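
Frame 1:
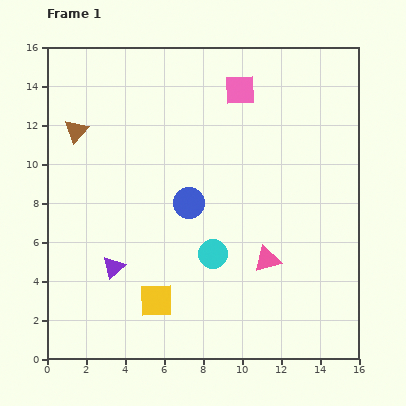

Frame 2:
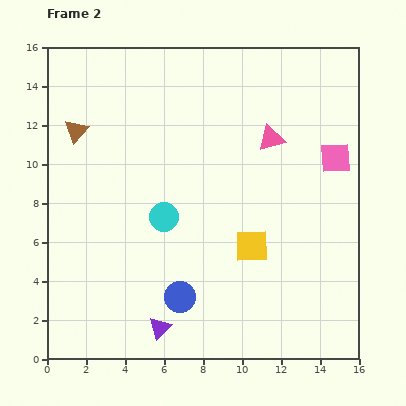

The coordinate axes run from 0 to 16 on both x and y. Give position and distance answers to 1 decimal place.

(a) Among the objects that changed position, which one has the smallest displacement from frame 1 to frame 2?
the cyan circle

(moved 3.1)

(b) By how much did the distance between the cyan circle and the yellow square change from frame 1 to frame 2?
+0.9

Distance in frame 1: 3.8. Distance in frame 2: 4.7.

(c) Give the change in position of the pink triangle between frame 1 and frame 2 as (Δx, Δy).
(0.2, 6.2)

The pink triangle was at (11.3, 5.1) in frame 1 and (11.5, 11.3) in frame 2.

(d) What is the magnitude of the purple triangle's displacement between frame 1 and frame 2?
3.9

The purple triangle moved from (3.4, 4.7) to (5.8, 1.6), a distance of √(2.4² + 3.1²) ≈ 3.9.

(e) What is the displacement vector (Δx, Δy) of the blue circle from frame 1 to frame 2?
(-0.5, -4.8)

The blue circle was at (7.3, 8.0) in frame 1 and (6.8, 3.2) in frame 2.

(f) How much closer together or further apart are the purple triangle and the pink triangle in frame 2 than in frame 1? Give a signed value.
+3.4

Distance in frame 1: 7.9. Distance in frame 2: 11.3.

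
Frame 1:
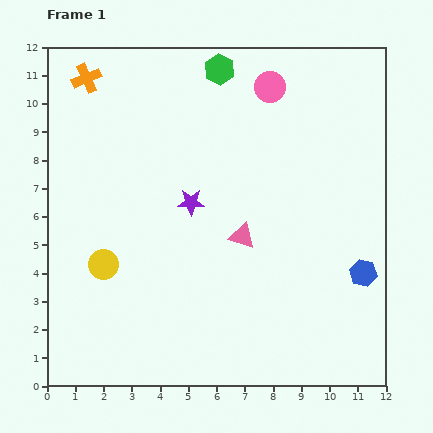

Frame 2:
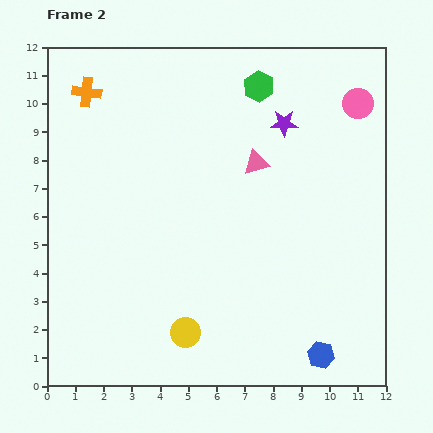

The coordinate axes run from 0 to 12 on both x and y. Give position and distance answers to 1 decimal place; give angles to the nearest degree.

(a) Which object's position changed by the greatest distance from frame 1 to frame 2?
the purple star

(moved 4.3; next 3.8)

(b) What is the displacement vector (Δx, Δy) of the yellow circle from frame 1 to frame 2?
(2.9, -2.4)

The yellow circle was at (2.0, 4.3) in frame 1 and (4.9, 1.9) in frame 2.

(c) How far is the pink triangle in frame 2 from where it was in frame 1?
2.6

The pink triangle moved from (6.9, 5.3) to (7.4, 7.9), a distance of √(0.5² + 2.6²) ≈ 2.6.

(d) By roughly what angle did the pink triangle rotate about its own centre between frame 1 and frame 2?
31° counter-clockwise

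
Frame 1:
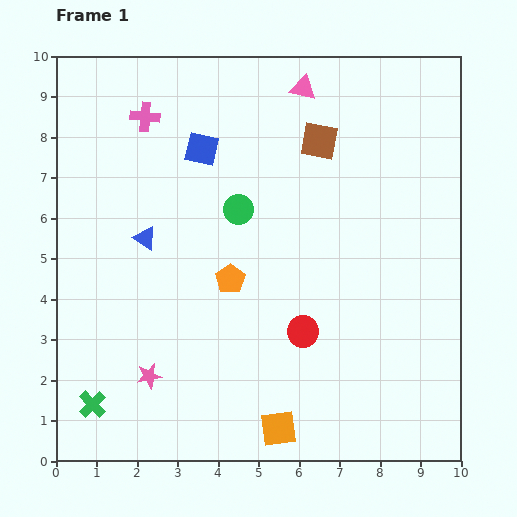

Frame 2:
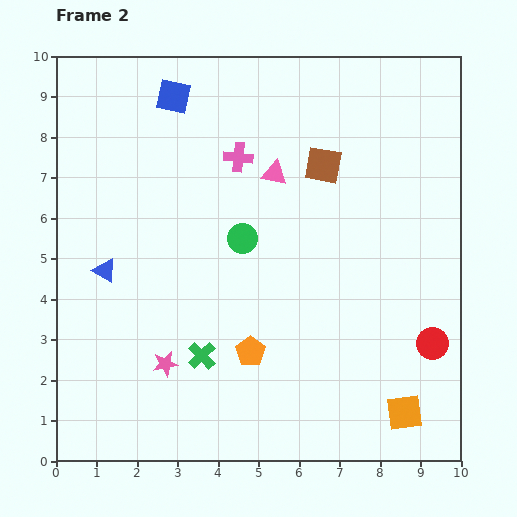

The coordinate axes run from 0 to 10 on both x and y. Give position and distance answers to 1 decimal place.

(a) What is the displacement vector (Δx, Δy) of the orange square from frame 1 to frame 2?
(3.1, 0.4)

The orange square was at (5.5, 0.8) in frame 1 and (8.6, 1.2) in frame 2.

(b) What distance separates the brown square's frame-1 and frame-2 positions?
0.6

The brown square moved from (6.5, 7.9) to (6.6, 7.3), a distance of √(0.1² + 0.6²) ≈ 0.6.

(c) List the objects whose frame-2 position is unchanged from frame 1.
none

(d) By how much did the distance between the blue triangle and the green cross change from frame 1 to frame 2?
-1.1

Distance in frame 1: 4.3. Distance in frame 2: 3.2.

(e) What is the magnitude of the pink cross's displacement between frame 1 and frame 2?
2.5

The pink cross moved from (2.2, 8.5) to (4.5, 7.5), a distance of √(2.3² + 1.0²) ≈ 2.5.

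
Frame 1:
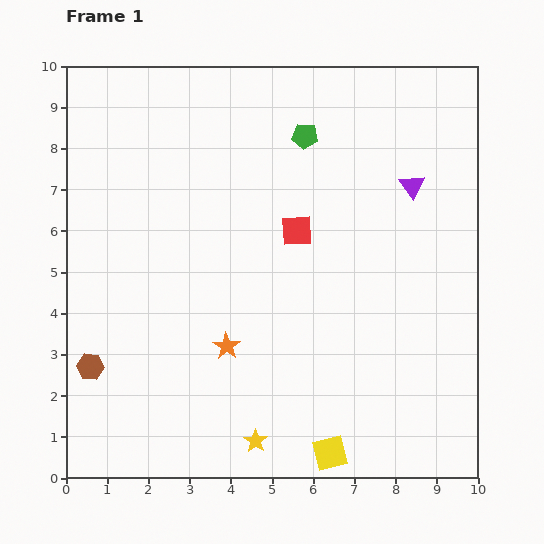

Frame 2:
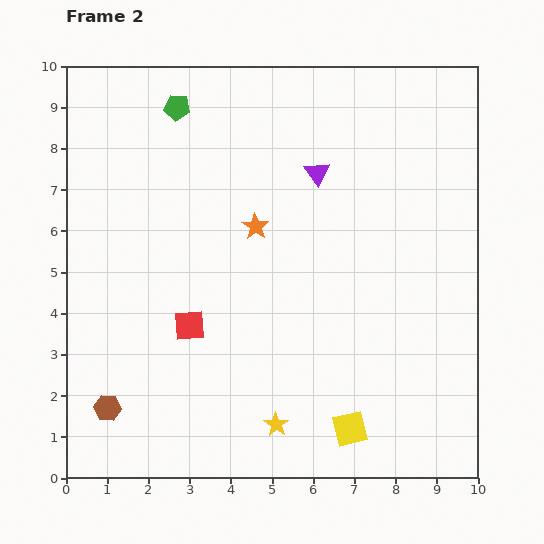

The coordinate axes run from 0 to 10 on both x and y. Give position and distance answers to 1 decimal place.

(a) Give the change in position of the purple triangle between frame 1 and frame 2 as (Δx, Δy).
(-2.3, 0.3)

The purple triangle was at (8.4, 7.1) in frame 1 and (6.1, 7.4) in frame 2.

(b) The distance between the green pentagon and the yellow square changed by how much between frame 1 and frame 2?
+1.2

Distance in frame 1: 7.7. Distance in frame 2: 8.9.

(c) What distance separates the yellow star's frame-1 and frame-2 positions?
0.6

The yellow star moved from (4.6, 0.9) to (5.1, 1.3), a distance of √(0.5² + 0.4²) ≈ 0.6.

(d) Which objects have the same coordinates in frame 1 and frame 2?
none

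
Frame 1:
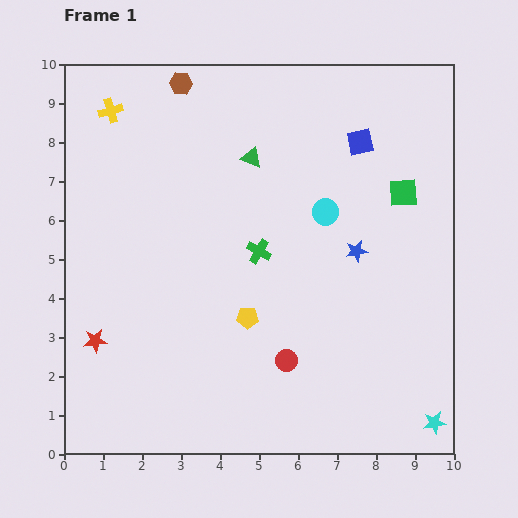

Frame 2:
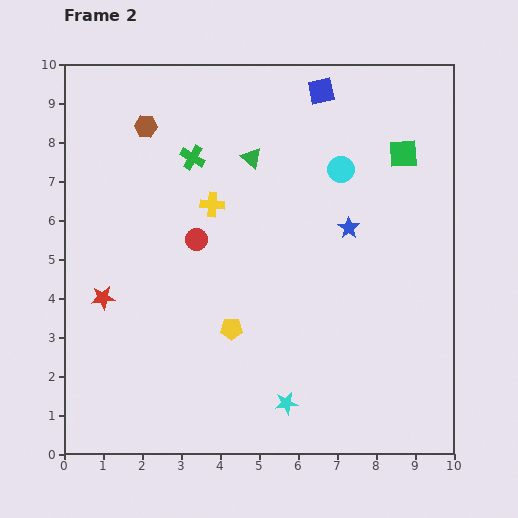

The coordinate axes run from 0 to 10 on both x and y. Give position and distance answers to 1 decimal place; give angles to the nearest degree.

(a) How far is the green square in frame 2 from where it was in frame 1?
1.0

The green square moved from (8.7, 6.7) to (8.7, 7.7), a distance of √(0.0² + 1.0²) ≈ 1.0.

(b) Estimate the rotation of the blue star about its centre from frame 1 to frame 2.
26° counter-clockwise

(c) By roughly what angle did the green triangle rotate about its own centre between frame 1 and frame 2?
19° clockwise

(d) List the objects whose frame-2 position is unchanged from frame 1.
the green triangle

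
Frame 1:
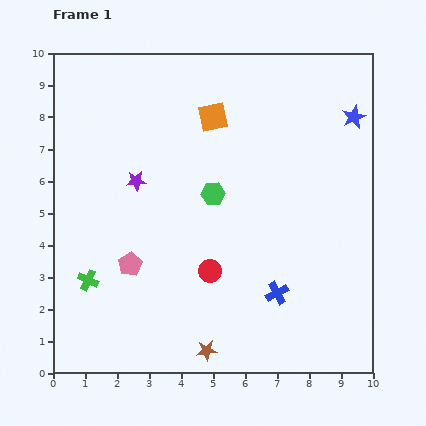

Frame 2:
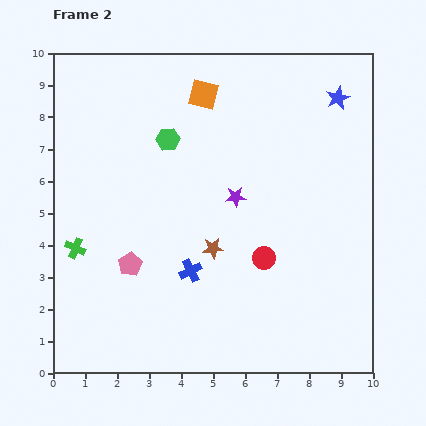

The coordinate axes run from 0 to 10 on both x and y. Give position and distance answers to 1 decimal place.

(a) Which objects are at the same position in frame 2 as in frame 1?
the pink pentagon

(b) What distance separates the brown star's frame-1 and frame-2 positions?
3.2

The brown star moved from (4.8, 0.7) to (5.0, 3.9), a distance of √(0.2² + 3.2²) ≈ 3.2.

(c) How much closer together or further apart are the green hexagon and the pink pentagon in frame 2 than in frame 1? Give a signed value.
+0.7

Distance in frame 1: 3.4. Distance in frame 2: 4.1.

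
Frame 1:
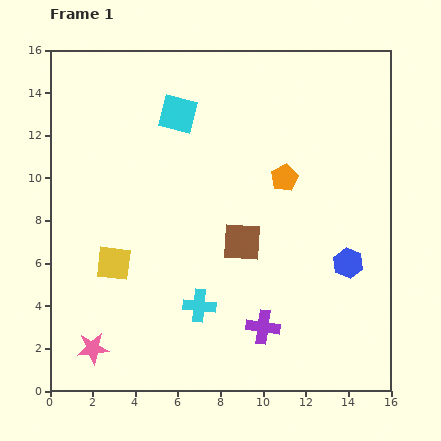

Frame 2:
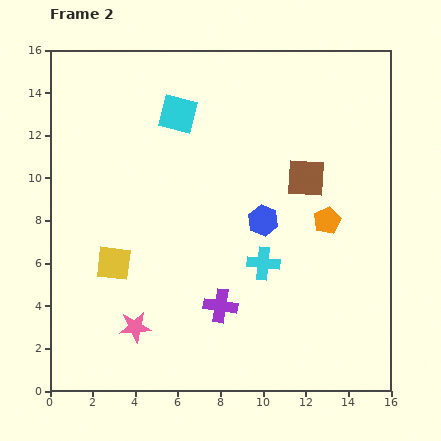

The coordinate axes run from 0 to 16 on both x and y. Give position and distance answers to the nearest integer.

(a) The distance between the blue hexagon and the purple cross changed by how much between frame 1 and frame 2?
-1

Distance in frame 1: 5. Distance in frame 2: 4.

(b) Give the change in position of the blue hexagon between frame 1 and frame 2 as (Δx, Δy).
(-4, 2)

The blue hexagon was at (14, 6) in frame 1 and (10, 8) in frame 2.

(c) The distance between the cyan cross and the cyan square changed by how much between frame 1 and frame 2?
-1

Distance in frame 1: 9. Distance in frame 2: 8.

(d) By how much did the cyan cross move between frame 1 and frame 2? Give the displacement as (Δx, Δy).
(3, 2)

The cyan cross was at (7, 4) in frame 1 and (10, 6) in frame 2.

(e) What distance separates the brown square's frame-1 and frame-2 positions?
4

The brown square moved from (9, 7) to (12, 10), a distance of √(3² + 3²) ≈ 4.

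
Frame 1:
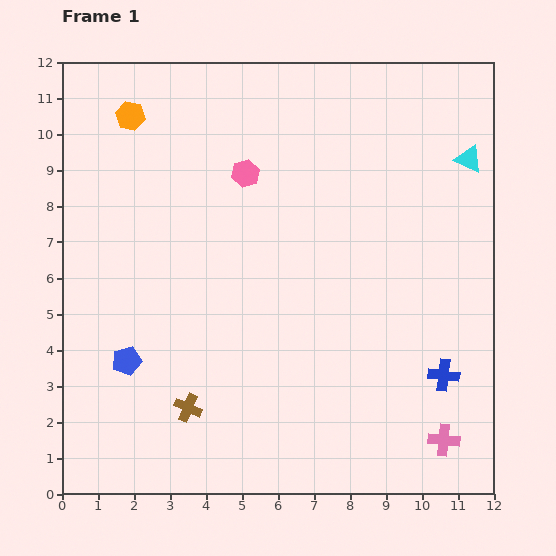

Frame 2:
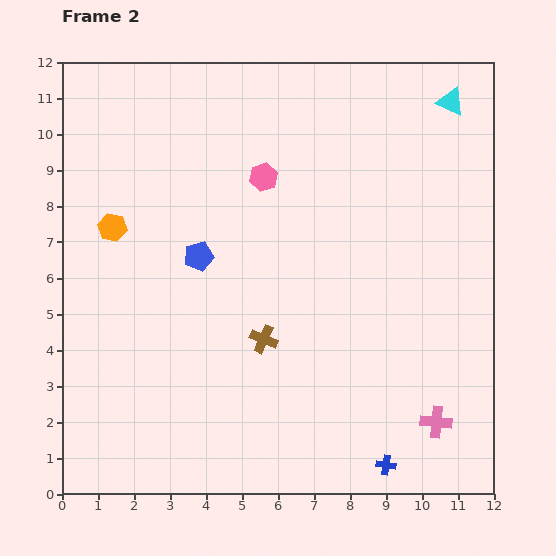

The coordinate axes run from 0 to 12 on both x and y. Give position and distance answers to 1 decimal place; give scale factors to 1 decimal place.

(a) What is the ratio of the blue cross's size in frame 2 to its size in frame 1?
0.6×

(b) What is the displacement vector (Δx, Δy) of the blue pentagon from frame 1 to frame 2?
(2.0, 2.9)

The blue pentagon was at (1.8, 3.7) in frame 1 and (3.8, 6.6) in frame 2.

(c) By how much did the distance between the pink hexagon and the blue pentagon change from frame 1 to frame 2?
-3.4

Distance in frame 1: 6.2. Distance in frame 2: 2.8.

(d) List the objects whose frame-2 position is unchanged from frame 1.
none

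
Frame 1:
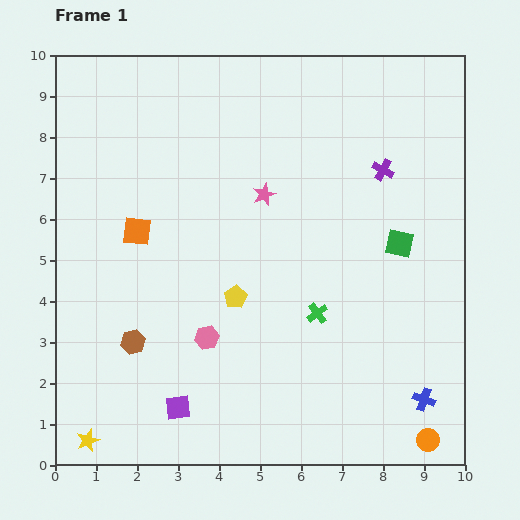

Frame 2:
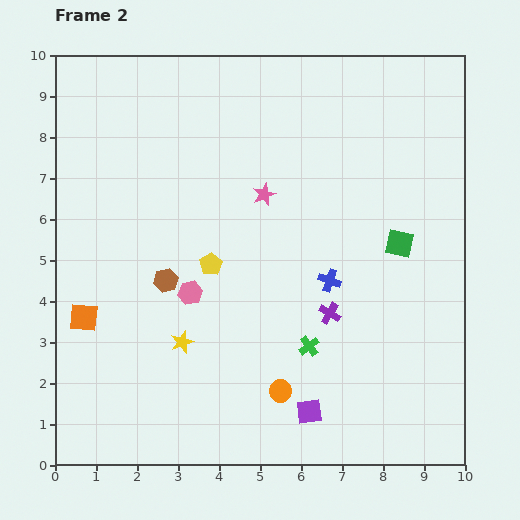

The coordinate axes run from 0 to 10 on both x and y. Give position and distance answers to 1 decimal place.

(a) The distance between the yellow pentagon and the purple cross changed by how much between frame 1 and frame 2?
-1.7

Distance in frame 1: 4.8. Distance in frame 2: 3.1.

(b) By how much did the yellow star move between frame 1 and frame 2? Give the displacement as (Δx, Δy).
(2.3, 2.4)

The yellow star was at (0.8, 0.6) in frame 1 and (3.1, 3.0) in frame 2.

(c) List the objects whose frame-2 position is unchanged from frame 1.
the green square, the pink star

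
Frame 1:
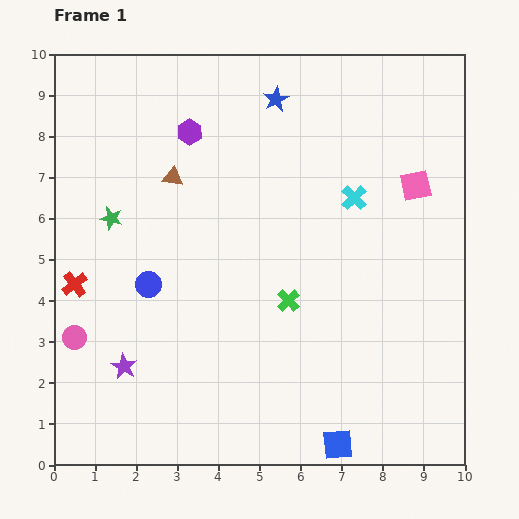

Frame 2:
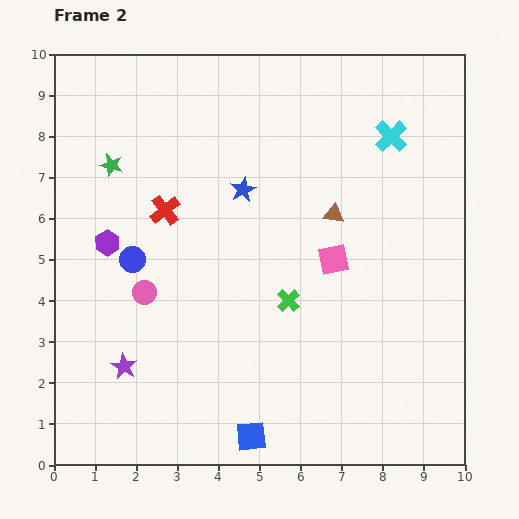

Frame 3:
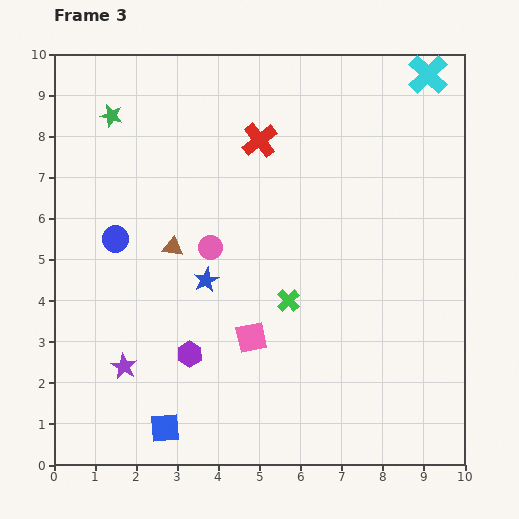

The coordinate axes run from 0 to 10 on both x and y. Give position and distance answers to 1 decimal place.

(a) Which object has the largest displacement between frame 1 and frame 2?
the brown triangle

(moved 4.0; next 3.4)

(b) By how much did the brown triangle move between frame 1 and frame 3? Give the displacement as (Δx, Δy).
(0.0, -1.7)

The brown triangle was at (2.9, 7.0) in frame 1 and (2.9, 5.3) in frame 3.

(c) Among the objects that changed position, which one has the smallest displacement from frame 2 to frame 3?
the blue circle

(moved 0.6)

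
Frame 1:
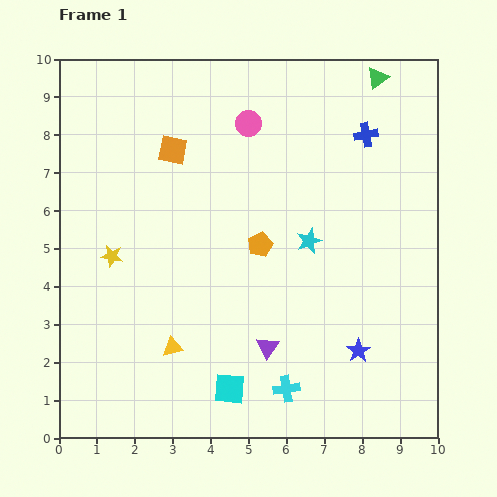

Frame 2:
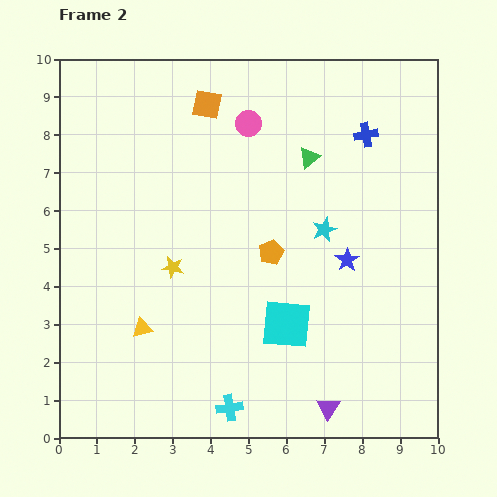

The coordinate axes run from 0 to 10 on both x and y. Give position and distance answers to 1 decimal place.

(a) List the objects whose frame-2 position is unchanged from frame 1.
the blue cross, the pink circle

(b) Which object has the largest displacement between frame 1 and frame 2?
the green triangle

(moved 2.8; next 2.4)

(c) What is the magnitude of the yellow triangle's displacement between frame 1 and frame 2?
0.9

The yellow triangle moved from (3.0, 2.4) to (2.2, 2.9), a distance of √(0.8² + 0.5²) ≈ 0.9.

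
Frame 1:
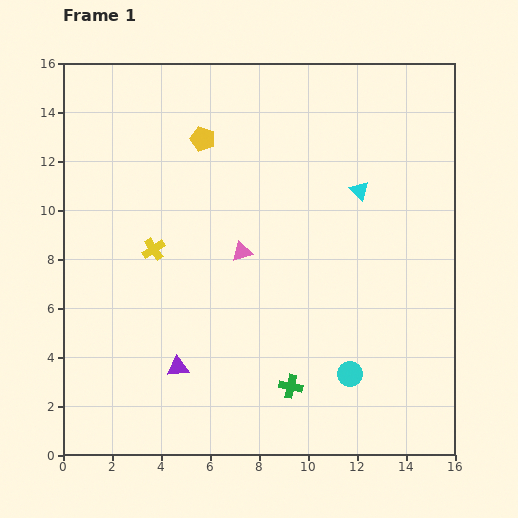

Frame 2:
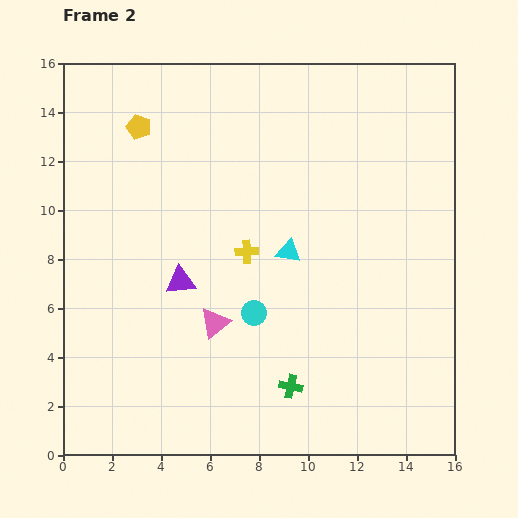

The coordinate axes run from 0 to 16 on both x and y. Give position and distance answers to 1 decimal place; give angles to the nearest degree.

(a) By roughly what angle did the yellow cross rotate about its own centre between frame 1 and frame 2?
31° clockwise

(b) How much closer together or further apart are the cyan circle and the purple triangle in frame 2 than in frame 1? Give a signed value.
-3.7

Distance in frame 1: 7.0. Distance in frame 2: 3.3.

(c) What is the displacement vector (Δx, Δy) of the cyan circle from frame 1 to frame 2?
(-3.9, 2.5)

The cyan circle was at (11.7, 3.3) in frame 1 and (7.8, 5.8) in frame 2.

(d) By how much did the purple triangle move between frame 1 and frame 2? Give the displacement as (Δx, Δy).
(0.1, 3.5)

The purple triangle was at (4.7, 3.6) in frame 1 and (4.8, 7.1) in frame 2.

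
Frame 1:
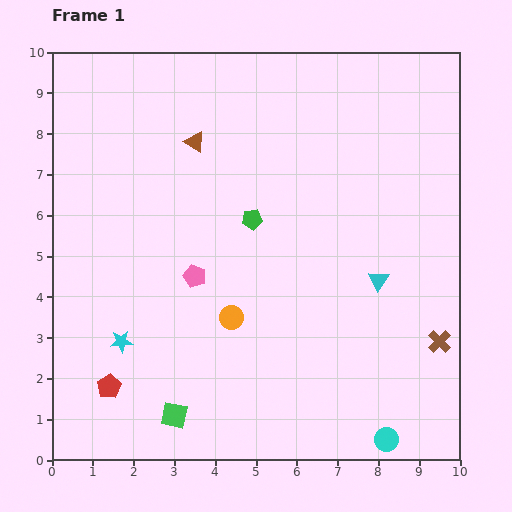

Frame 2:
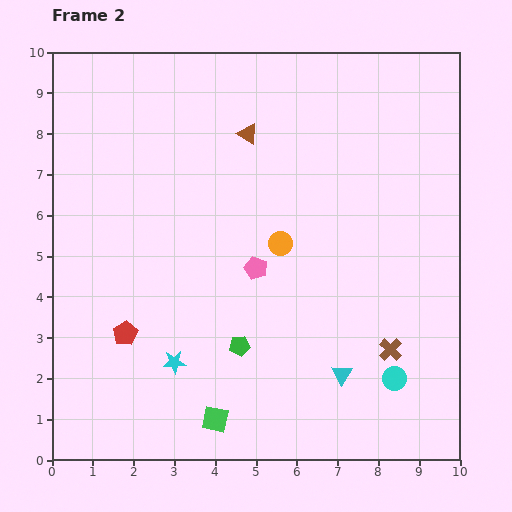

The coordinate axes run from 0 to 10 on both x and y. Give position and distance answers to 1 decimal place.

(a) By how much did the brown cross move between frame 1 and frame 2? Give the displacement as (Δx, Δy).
(-1.2, -0.2)

The brown cross was at (9.5, 2.9) in frame 1 and (8.3, 2.7) in frame 2.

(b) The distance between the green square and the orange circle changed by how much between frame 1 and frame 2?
+1.8

Distance in frame 1: 2.8. Distance in frame 2: 4.6.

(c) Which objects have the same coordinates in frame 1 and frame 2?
none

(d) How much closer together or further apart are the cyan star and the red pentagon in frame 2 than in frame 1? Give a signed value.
+0.3

Distance in frame 1: 1.1. Distance in frame 2: 1.4.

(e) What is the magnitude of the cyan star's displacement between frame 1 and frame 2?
1.4

The cyan star moved from (1.7, 2.9) to (3.0, 2.4), a distance of √(1.3² + 0.5²) ≈ 1.4.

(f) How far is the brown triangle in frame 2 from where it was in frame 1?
1.3

The brown triangle moved from (3.5, 7.8) to (4.8, 8.0), a distance of √(1.3² + 0.2²) ≈ 1.3.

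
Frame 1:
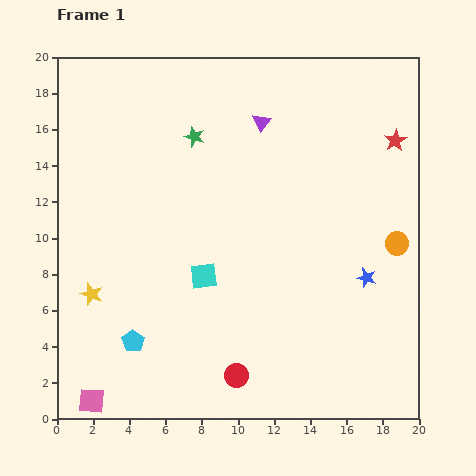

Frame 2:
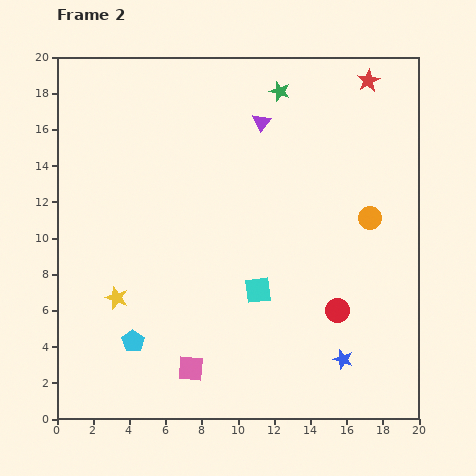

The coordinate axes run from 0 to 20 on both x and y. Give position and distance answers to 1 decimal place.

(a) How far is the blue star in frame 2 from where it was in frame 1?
4.7

The blue star moved from (17.1, 7.8) to (15.8, 3.3), a distance of √(1.3² + 4.5²) ≈ 4.7.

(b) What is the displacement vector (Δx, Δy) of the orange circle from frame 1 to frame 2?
(-1.5, 1.4)

The orange circle was at (18.8, 9.7) in frame 1 and (17.3, 11.1) in frame 2.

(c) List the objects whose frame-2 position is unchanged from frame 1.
the cyan pentagon, the purple triangle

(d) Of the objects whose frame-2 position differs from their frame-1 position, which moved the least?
the yellow star

(moved 1.4)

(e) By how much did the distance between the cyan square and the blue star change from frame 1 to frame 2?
-3.0

Distance in frame 1: 9.0. Distance in frame 2: 6.0.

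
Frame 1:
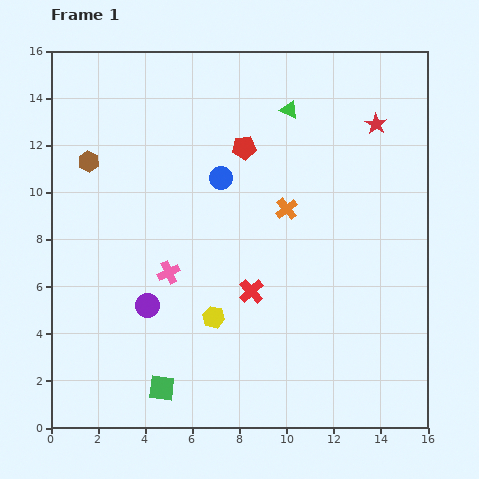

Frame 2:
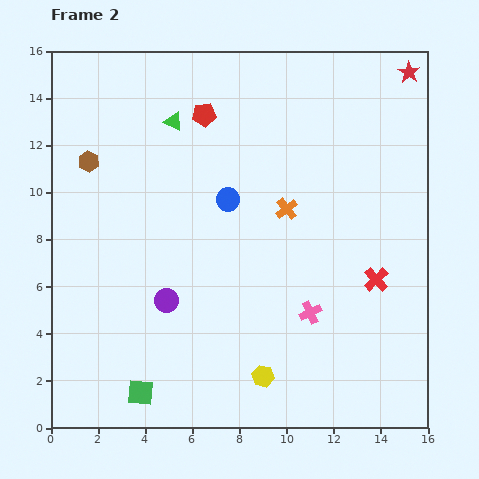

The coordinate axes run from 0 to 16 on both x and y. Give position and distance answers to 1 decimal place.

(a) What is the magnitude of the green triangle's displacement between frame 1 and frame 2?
4.9

The green triangle moved from (10.1, 13.5) to (5.2, 13.0), a distance of √(4.9² + 0.5²) ≈ 4.9.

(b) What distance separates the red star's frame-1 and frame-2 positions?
2.6

The red star moved from (13.8, 12.9) to (15.2, 15.1), a distance of √(1.4² + 2.2²) ≈ 2.6.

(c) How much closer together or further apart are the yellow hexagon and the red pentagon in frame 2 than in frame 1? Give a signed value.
+4.1

Distance in frame 1: 7.3. Distance in frame 2: 11.4.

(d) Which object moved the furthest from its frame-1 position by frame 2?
the pink cross

(moved 6.2; next 5.3)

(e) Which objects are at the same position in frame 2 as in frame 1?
the orange cross, the brown hexagon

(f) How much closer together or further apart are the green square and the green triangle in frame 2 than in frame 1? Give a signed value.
-1.4

Distance in frame 1: 13.0. Distance in frame 2: 11.6.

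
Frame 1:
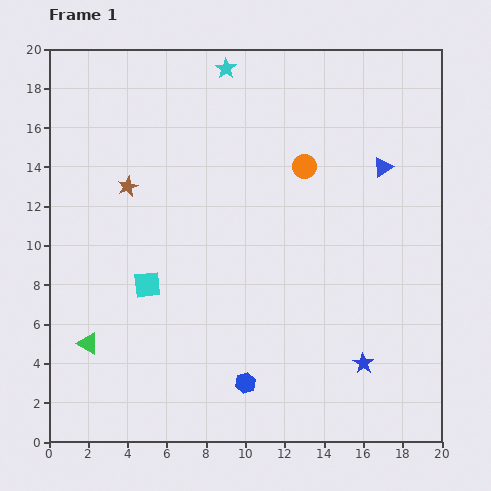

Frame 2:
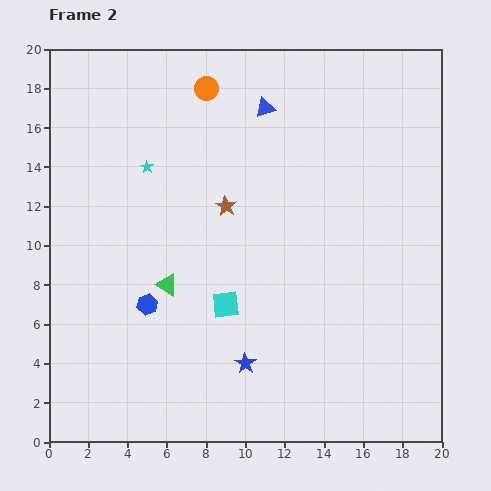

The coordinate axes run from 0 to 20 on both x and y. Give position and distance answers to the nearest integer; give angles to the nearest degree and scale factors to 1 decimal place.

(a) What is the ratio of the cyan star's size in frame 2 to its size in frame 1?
0.6×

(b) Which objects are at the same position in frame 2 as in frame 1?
none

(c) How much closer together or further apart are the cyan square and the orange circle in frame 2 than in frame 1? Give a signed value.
+1

Distance in frame 1: 10. Distance in frame 2: 11.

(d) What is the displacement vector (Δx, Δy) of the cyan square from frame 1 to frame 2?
(4, -1)

The cyan square was at (5, 8) in frame 1 and (9, 7) in frame 2.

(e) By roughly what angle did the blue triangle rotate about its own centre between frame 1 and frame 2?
16° clockwise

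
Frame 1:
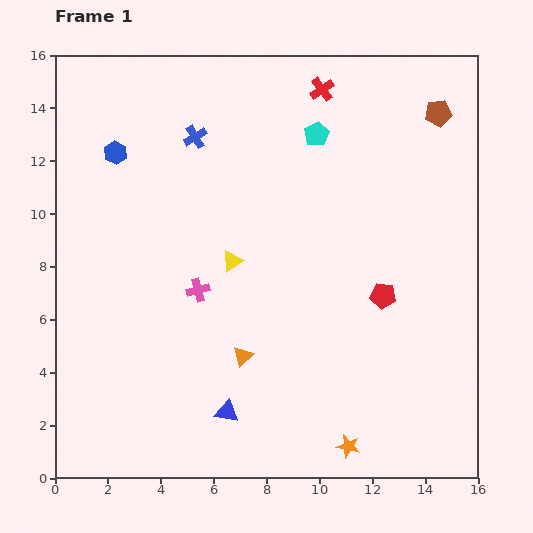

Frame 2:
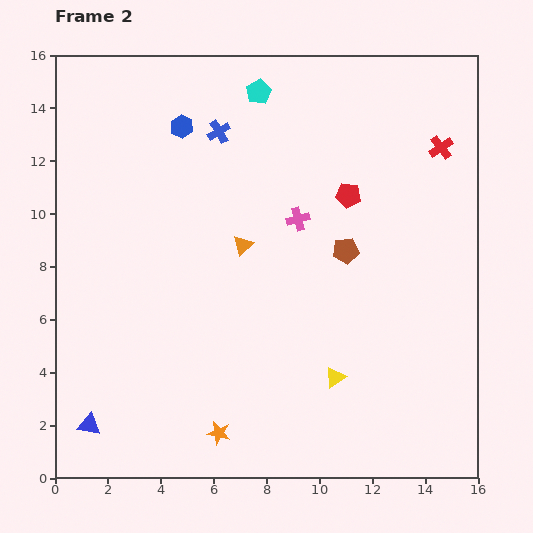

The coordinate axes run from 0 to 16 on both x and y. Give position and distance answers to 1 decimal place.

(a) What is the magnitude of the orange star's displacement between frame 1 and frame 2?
4.9

The orange star moved from (11.1, 1.2) to (6.2, 1.7), a distance of √(4.9² + 0.5²) ≈ 4.9.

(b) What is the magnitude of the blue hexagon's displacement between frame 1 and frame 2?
2.7

The blue hexagon moved from (2.3, 12.3) to (4.8, 13.3), a distance of √(2.5² + 1.0²) ≈ 2.7.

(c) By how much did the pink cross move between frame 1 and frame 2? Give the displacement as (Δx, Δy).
(3.8, 2.7)

The pink cross was at (5.4, 7.1) in frame 1 and (9.2, 9.8) in frame 2.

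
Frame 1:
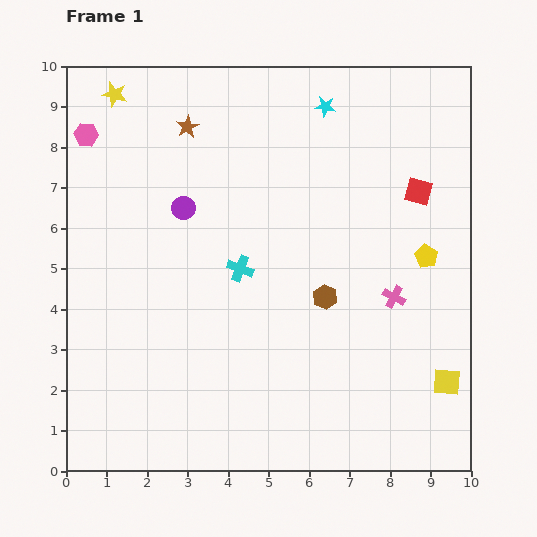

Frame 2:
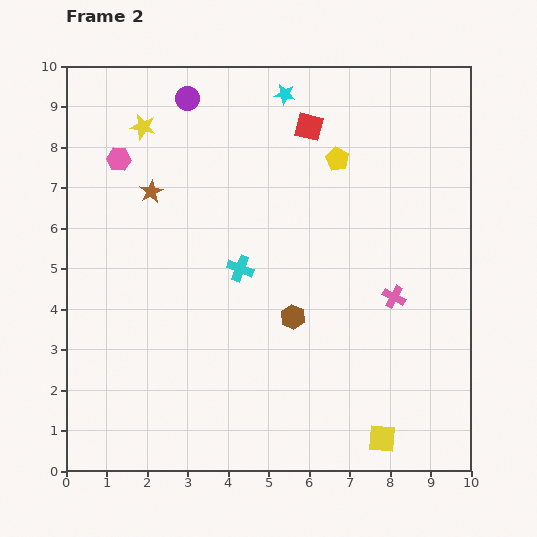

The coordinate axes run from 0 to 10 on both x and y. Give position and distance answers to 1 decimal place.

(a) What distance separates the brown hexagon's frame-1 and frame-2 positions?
0.9

The brown hexagon moved from (6.4, 4.3) to (5.6, 3.8), a distance of √(0.8² + 0.5²) ≈ 0.9.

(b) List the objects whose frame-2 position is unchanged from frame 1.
the cyan cross, the pink cross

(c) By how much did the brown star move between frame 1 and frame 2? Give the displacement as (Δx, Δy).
(-0.9, -1.6)

The brown star was at (3.0, 8.5) in frame 1 and (2.1, 6.9) in frame 2.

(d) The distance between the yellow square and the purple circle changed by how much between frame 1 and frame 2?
+1.9

Distance in frame 1: 7.8. Distance in frame 2: 9.7.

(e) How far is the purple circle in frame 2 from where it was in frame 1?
2.7

The purple circle moved from (2.9, 6.5) to (3.0, 9.2), a distance of √(0.1² + 2.7²) ≈ 2.7.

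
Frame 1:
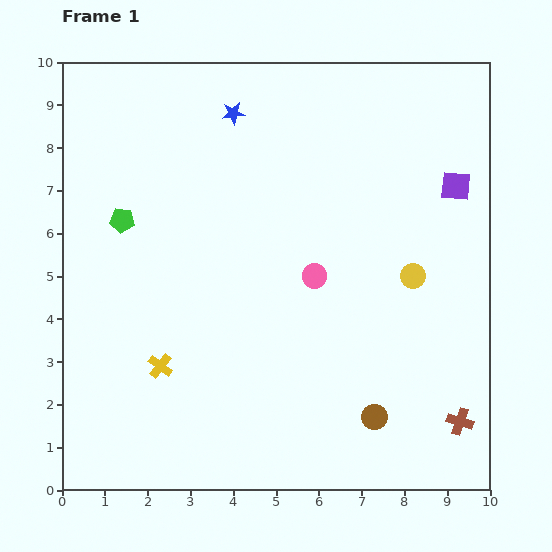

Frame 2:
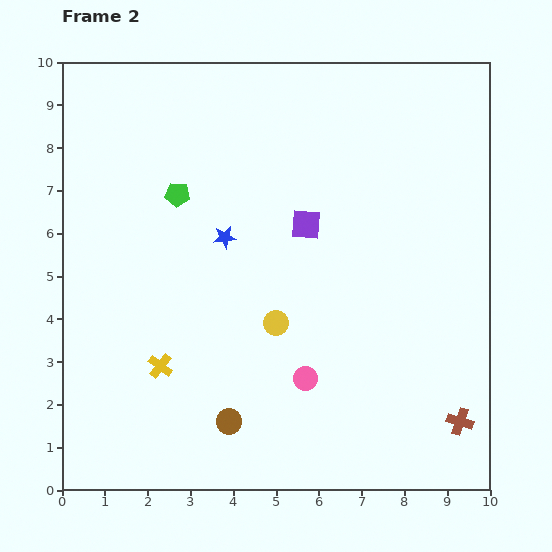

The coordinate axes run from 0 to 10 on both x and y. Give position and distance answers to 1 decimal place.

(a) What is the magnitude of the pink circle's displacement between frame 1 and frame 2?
2.4

The pink circle moved from (5.9, 5.0) to (5.7, 2.6), a distance of √(0.2² + 2.4²) ≈ 2.4.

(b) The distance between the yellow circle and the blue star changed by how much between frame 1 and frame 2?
-3.4

Distance in frame 1: 5.7. Distance in frame 2: 2.3.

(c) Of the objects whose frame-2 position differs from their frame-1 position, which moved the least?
the green pentagon

(moved 1.4)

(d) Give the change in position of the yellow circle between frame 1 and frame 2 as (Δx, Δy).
(-3.2, -1.1)

The yellow circle was at (8.2, 5.0) in frame 1 and (5.0, 3.9) in frame 2.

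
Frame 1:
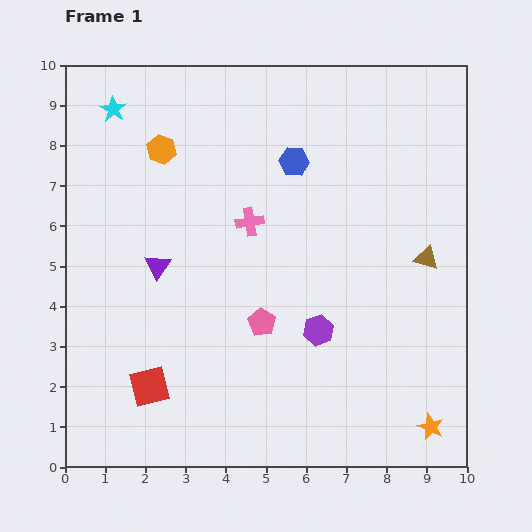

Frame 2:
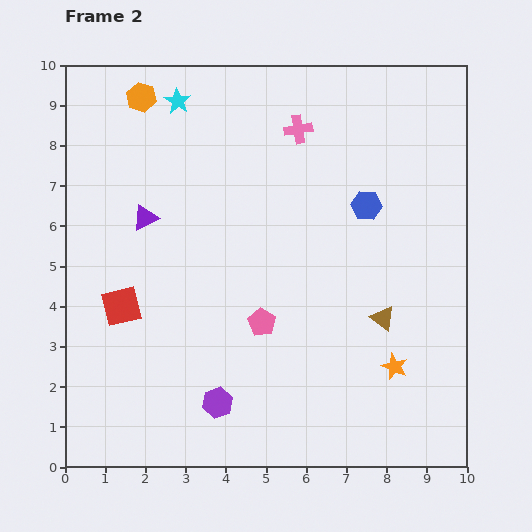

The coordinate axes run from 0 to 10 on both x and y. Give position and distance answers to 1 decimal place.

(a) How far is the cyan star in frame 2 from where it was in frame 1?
1.6

The cyan star moved from (1.2, 8.9) to (2.8, 9.1), a distance of √(1.6² + 0.2²) ≈ 1.6.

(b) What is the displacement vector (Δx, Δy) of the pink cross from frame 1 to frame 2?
(1.2, 2.3)

The pink cross was at (4.6, 6.1) in frame 1 and (5.8, 8.4) in frame 2.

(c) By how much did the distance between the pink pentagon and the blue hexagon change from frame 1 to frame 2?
-0.2

Distance in frame 1: 4.1. Distance in frame 2: 3.9.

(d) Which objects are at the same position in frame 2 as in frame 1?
the pink pentagon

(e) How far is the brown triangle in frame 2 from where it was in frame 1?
1.9

The brown triangle moved from (9.0, 5.2) to (7.9, 3.7), a distance of √(1.1² + 1.5²) ≈ 1.9.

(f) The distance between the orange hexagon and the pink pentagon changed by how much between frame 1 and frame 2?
+1.4

Distance in frame 1: 5.0. Distance in frame 2: 6.4.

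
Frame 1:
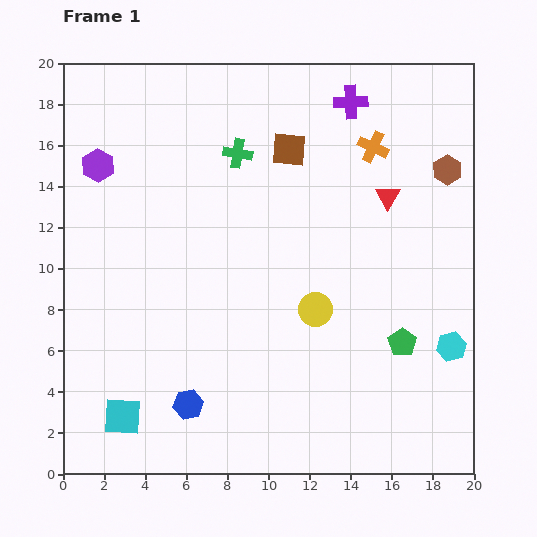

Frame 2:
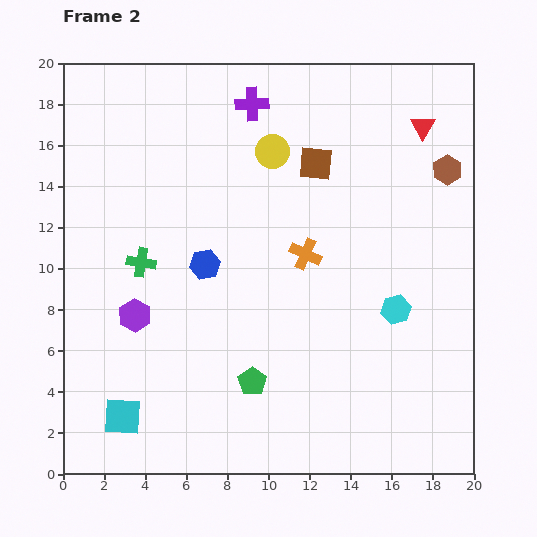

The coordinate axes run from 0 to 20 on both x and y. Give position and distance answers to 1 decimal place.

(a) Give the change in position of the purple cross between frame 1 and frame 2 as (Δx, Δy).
(-4.8, -0.1)

The purple cross was at (14.0, 18.1) in frame 1 and (9.2, 18.0) in frame 2.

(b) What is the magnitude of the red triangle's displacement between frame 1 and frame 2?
3.8

The red triangle moved from (15.8, 13.5) to (17.5, 16.9), a distance of √(1.7² + 3.4²) ≈ 3.8.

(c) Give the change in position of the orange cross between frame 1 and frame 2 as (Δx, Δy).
(-3.3, -5.2)

The orange cross was at (15.1, 15.9) in frame 1 and (11.8, 10.7) in frame 2.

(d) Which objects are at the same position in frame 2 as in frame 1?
the cyan square, the brown hexagon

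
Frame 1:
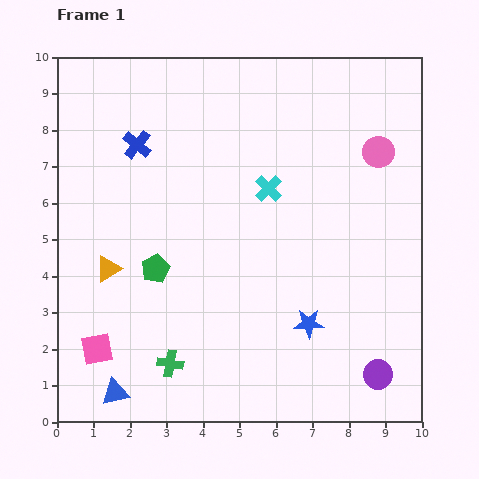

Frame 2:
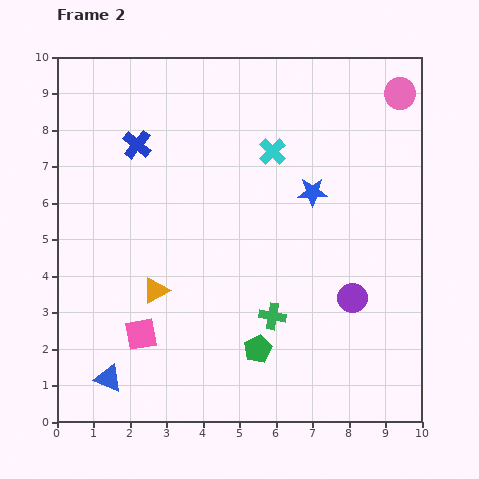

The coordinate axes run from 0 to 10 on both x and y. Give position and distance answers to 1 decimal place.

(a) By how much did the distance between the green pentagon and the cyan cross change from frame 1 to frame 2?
+1.6

Distance in frame 1: 3.8. Distance in frame 2: 5.4.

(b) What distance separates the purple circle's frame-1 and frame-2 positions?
2.2

The purple circle moved from (8.8, 1.3) to (8.1, 3.4), a distance of √(0.7² + 2.1²) ≈ 2.2.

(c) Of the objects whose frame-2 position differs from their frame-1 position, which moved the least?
the blue triangle

(moved 0.4)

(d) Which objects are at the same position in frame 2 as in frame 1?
the blue cross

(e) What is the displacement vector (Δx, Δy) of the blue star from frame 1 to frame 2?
(0.1, 3.6)

The blue star was at (6.9, 2.7) in frame 1 and (7.0, 6.3) in frame 2.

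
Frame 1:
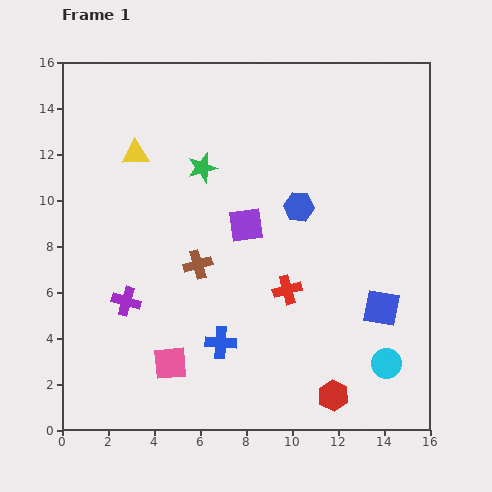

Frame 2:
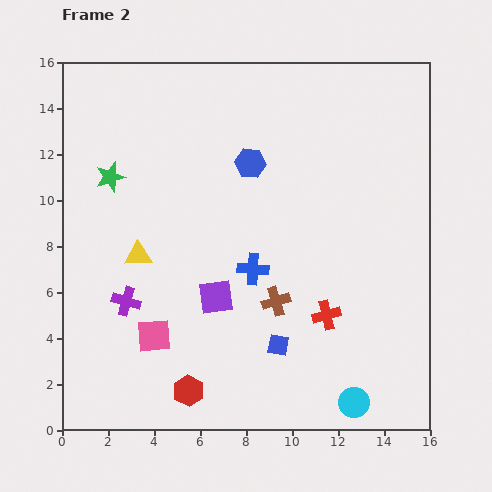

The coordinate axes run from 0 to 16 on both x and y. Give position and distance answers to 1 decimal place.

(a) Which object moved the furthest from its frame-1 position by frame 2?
the red hexagon

(moved 6.3; next 4.8)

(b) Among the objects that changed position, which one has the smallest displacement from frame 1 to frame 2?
the pink square

(moved 1.4)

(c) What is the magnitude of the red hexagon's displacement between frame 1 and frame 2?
6.3

The red hexagon moved from (11.8, 1.5) to (5.5, 1.7), a distance of √(6.3² + 0.2²) ≈ 6.3.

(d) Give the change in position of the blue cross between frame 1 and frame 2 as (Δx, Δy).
(1.4, 3.2)

The blue cross was at (6.9, 3.8) in frame 1 and (8.3, 7.0) in frame 2.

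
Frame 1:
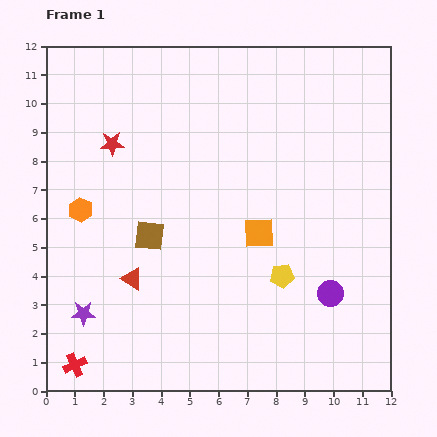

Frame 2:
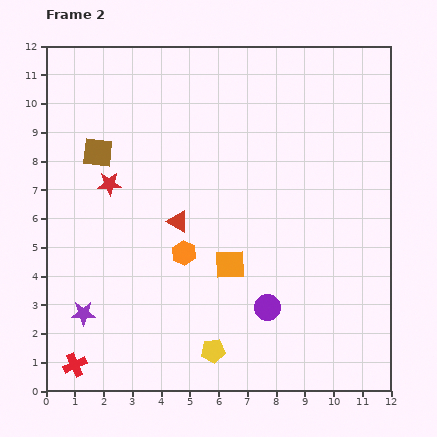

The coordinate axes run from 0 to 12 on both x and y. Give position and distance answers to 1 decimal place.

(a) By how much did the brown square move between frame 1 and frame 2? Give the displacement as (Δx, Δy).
(-1.8, 2.9)

The brown square was at (3.6, 5.4) in frame 1 and (1.8, 8.3) in frame 2.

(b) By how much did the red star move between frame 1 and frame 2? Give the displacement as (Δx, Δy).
(-0.1, -1.4)

The red star was at (2.3, 8.6) in frame 1 and (2.2, 7.2) in frame 2.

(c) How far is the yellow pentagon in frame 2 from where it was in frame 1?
3.5

The yellow pentagon moved from (8.2, 4.0) to (5.8, 1.4), a distance of √(2.4² + 2.6²) ≈ 3.5.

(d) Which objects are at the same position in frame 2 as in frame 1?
the red cross, the purple star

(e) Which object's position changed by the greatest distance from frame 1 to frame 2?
the orange hexagon

(moved 3.9; next 3.5)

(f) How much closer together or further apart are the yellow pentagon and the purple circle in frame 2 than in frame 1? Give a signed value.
+0.6

Distance in frame 1: 1.8. Distance in frame 2: 2.4.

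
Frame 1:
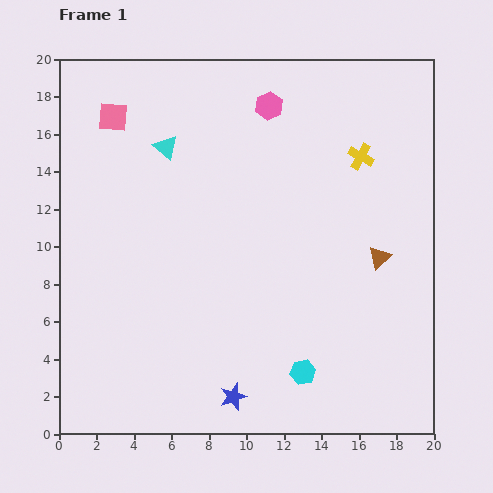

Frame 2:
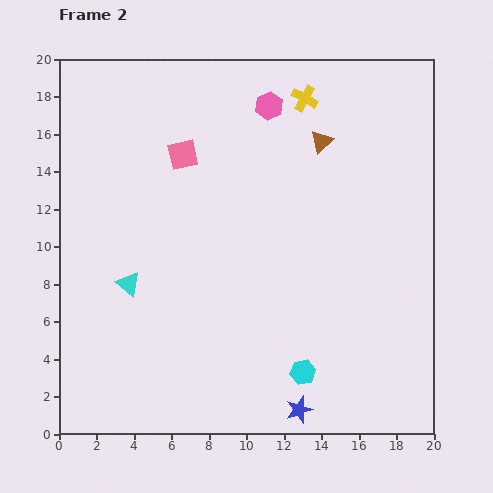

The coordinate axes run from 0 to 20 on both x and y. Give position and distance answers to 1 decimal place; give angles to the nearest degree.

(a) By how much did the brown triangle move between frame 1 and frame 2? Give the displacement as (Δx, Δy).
(-3.1, 6.2)

The brown triangle was at (17.1, 9.4) in frame 1 and (14.0, 15.6) in frame 2.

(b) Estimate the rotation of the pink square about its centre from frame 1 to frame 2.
18° counter-clockwise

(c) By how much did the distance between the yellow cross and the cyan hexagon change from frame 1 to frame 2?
+2.7

Distance in frame 1: 11.9. Distance in frame 2: 14.6.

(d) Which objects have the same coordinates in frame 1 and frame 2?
the cyan hexagon, the pink hexagon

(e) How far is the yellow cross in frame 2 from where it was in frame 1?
4.3

The yellow cross moved from (16.1, 14.8) to (13.1, 17.9), a distance of √(3.0² + 3.1²) ≈ 4.3.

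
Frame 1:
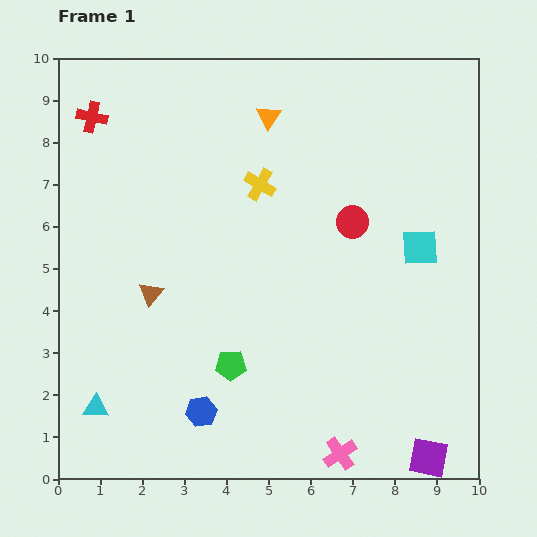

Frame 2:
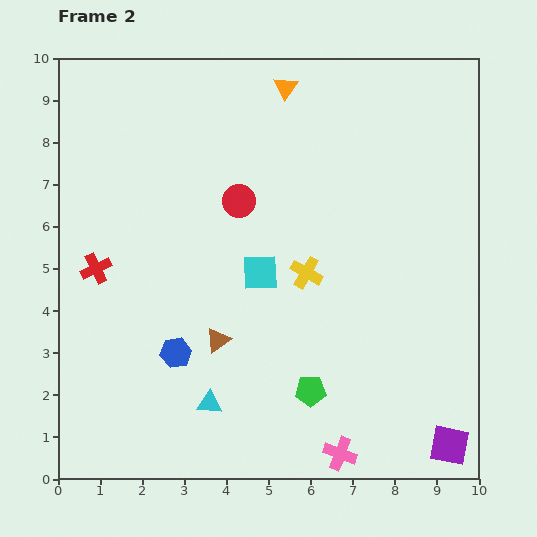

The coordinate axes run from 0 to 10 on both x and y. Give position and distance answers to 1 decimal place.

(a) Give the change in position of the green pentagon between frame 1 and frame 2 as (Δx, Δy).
(1.9, -0.6)

The green pentagon was at (4.1, 2.7) in frame 1 and (6.0, 2.1) in frame 2.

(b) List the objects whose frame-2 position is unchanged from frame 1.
the pink cross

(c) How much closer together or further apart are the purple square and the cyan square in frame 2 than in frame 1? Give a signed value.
+1.1

Distance in frame 1: 5.0. Distance in frame 2: 6.1.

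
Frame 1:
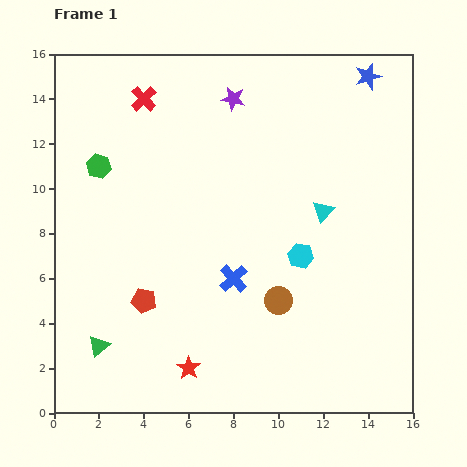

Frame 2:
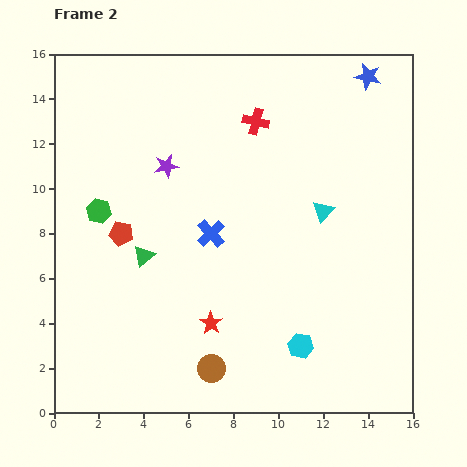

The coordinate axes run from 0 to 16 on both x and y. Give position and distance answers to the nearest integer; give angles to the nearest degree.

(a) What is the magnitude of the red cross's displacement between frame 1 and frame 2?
5

The red cross moved from (4, 14) to (9, 13), a distance of √(5² + 1²) ≈ 5.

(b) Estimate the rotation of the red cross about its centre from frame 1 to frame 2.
33° counter-clockwise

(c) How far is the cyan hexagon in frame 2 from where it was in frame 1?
4

The cyan hexagon moved from (11, 7) to (11, 3), a distance of √(0² + 4²) ≈ 4.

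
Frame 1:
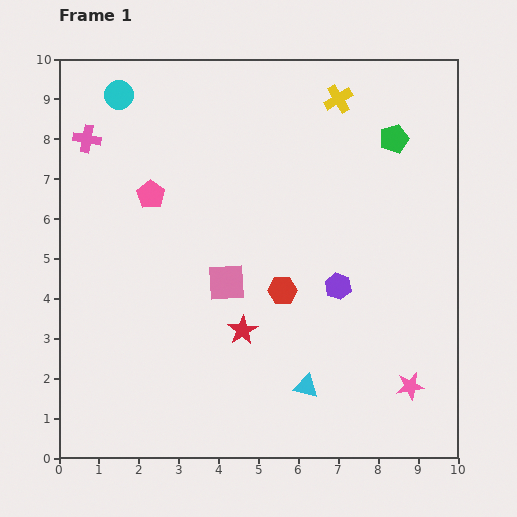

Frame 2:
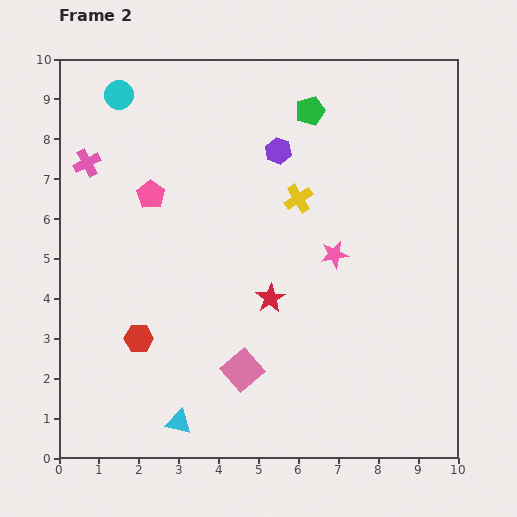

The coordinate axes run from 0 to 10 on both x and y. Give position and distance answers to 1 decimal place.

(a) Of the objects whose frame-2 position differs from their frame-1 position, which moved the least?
the pink cross

(moved 0.6)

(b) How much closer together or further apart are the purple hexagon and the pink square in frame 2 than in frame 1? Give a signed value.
+2.8

Distance in frame 1: 2.8. Distance in frame 2: 5.6.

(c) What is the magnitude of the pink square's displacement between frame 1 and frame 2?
2.2

The pink square moved from (4.2, 4.4) to (4.6, 2.2), a distance of √(0.4² + 2.2²) ≈ 2.2.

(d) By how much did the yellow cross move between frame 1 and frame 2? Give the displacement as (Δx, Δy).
(-1.0, -2.5)

The yellow cross was at (7.0, 9.0) in frame 1 and (6.0, 6.5) in frame 2.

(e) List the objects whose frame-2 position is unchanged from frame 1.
the cyan circle, the pink pentagon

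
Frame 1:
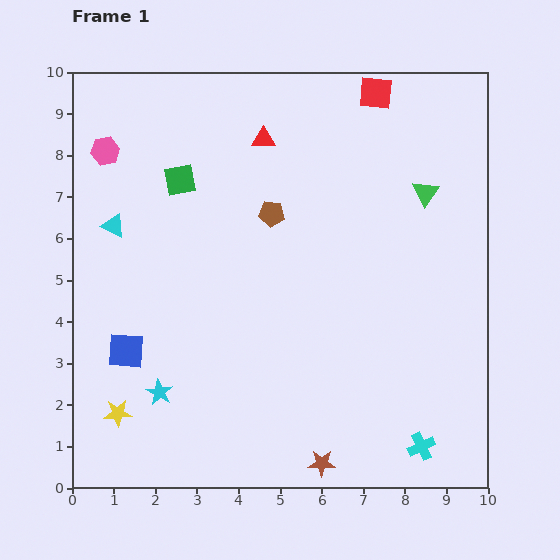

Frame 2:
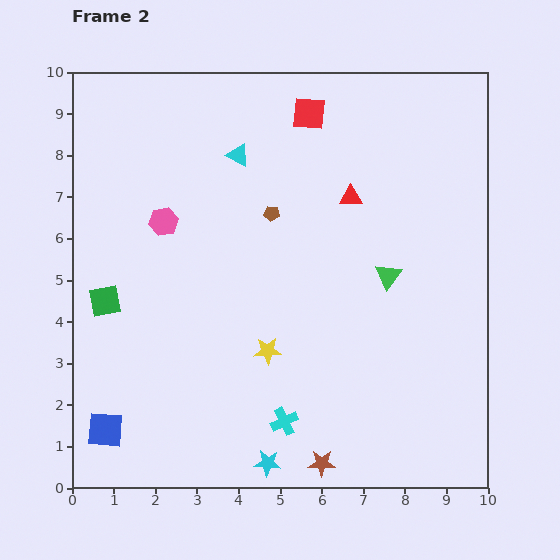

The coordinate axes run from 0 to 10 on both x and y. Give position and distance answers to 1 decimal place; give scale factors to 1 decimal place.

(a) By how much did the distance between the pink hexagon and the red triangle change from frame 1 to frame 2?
+0.7

Distance in frame 1: 3.8. Distance in frame 2: 4.5.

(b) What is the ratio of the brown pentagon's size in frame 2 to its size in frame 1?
0.6×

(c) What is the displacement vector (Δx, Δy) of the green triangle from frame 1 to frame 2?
(-0.9, -2.0)

The green triangle was at (8.5, 7.1) in frame 1 and (7.6, 5.1) in frame 2.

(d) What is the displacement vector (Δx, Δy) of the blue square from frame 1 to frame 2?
(-0.5, -1.9)

The blue square was at (1.3, 3.3) in frame 1 and (0.8, 1.4) in frame 2.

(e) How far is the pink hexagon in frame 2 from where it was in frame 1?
2.2

The pink hexagon moved from (0.8, 8.1) to (2.2, 6.4), a distance of √(1.4² + 1.7²) ≈ 2.2.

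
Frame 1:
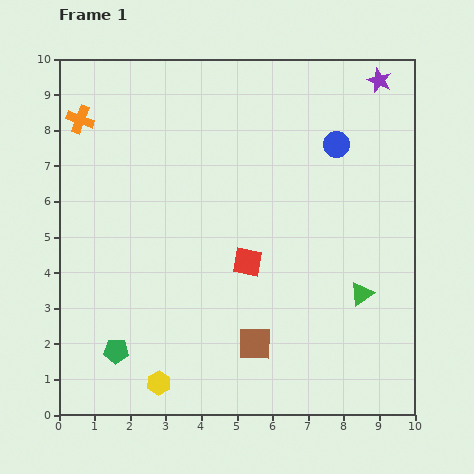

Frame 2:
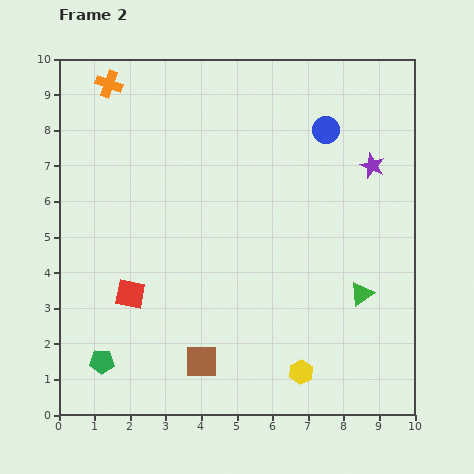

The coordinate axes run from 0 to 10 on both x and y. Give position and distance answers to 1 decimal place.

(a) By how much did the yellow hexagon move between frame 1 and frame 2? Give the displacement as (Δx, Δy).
(4.0, 0.3)

The yellow hexagon was at (2.8, 0.9) in frame 1 and (6.8, 1.2) in frame 2.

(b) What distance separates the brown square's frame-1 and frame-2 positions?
1.6

The brown square moved from (5.5, 2.0) to (4.0, 1.5), a distance of √(1.5² + 0.5²) ≈ 1.6.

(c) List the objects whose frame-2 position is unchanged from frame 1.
the green triangle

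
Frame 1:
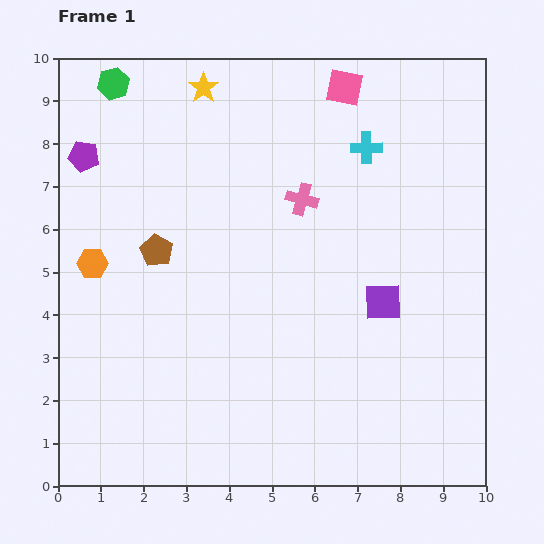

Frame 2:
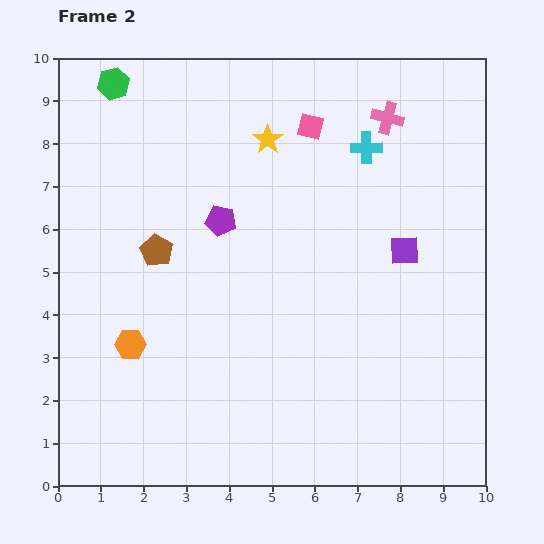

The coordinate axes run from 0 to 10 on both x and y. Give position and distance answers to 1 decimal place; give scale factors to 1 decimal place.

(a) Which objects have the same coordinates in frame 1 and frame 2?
the cyan cross, the green hexagon, the brown pentagon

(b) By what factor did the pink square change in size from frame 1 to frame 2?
0.7×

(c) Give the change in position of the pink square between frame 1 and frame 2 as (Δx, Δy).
(-0.8, -0.9)

The pink square was at (6.7, 9.3) in frame 1 and (5.9, 8.4) in frame 2.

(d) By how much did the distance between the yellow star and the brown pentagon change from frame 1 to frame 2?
-0.3

Distance in frame 1: 4.0. Distance in frame 2: 3.7.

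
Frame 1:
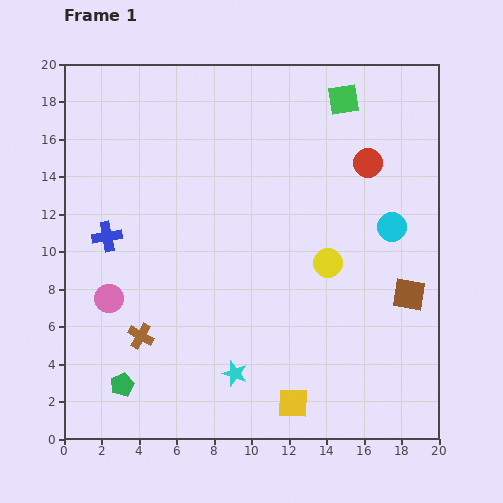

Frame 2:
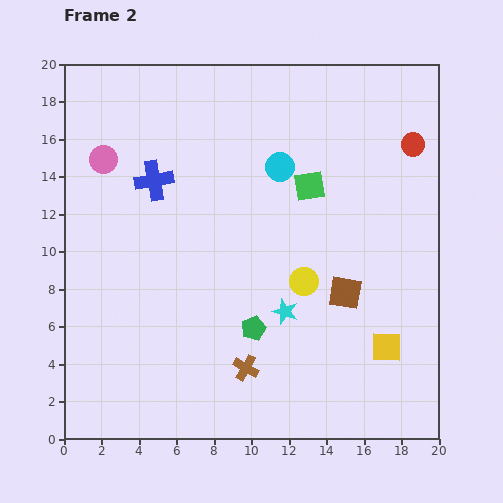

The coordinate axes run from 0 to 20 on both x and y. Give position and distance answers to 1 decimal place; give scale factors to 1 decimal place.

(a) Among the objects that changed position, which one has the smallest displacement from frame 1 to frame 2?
the yellow circle

(moved 1.6)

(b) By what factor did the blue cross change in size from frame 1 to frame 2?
1.3×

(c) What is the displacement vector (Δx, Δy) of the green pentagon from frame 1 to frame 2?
(7.0, 3.0)

The green pentagon was at (3.1, 2.9) in frame 1 and (10.1, 5.9) in frame 2.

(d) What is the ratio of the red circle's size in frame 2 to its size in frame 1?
0.8×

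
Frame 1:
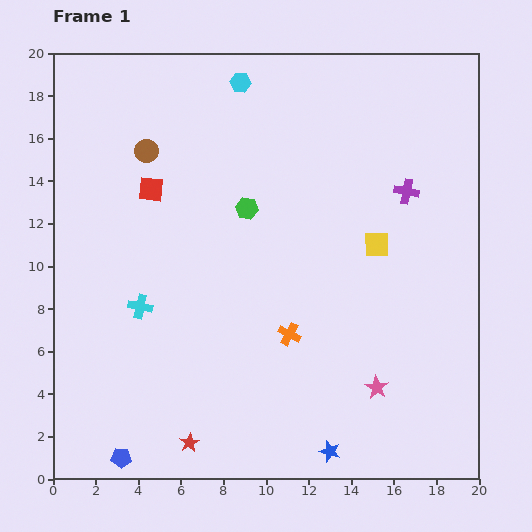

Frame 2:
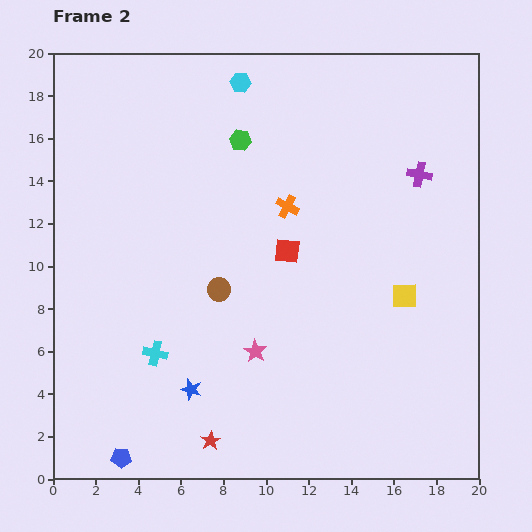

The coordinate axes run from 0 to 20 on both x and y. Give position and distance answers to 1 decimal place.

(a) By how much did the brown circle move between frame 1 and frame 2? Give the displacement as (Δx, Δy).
(3.4, -6.5)

The brown circle was at (4.4, 15.4) in frame 1 and (7.8, 8.9) in frame 2.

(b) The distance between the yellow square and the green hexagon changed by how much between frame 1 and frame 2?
+4.3

Distance in frame 1: 6.3. Distance in frame 2: 10.6.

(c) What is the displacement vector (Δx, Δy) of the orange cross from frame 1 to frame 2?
(-0.1, 6.0)

The orange cross was at (11.1, 6.8) in frame 1 and (11.0, 12.8) in frame 2.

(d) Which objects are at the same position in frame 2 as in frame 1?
the cyan hexagon, the blue pentagon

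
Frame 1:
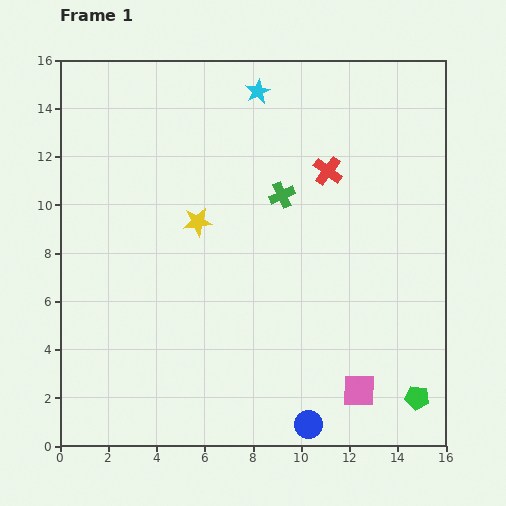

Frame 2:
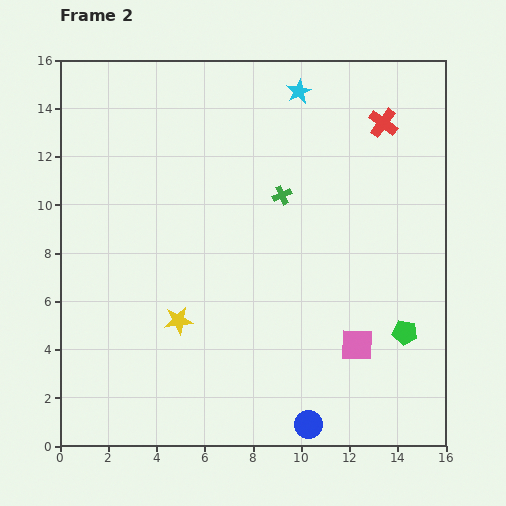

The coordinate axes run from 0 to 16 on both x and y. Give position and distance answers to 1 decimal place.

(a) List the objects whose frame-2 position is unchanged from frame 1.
the blue circle, the green cross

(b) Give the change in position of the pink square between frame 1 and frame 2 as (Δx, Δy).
(-0.1, 1.9)

The pink square was at (12.4, 2.3) in frame 1 and (12.3, 4.2) in frame 2.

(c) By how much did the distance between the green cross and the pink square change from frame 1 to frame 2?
-1.8

Distance in frame 1: 8.7. Distance in frame 2: 6.9.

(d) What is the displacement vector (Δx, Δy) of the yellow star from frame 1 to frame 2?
(-0.8, -4.1)

The yellow star was at (5.7, 9.3) in frame 1 and (4.9, 5.2) in frame 2.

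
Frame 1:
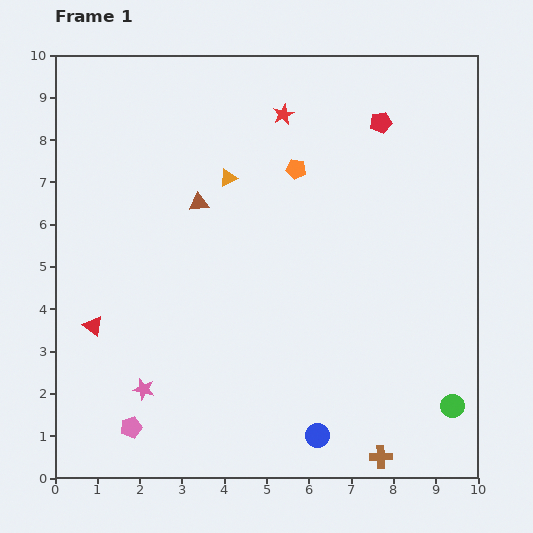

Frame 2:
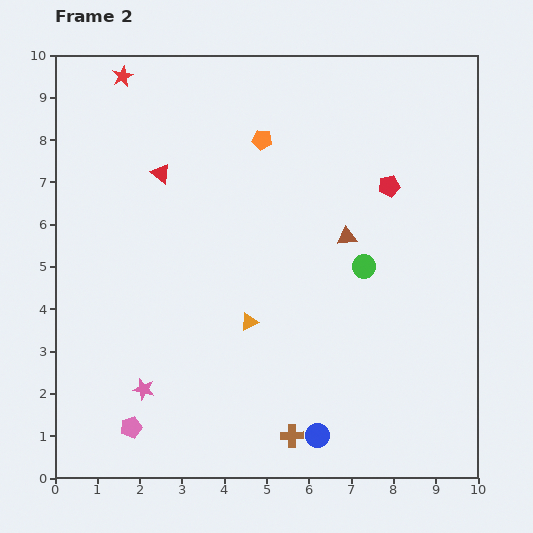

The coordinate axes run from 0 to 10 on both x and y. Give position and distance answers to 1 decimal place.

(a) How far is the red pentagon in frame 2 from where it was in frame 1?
1.5

The red pentagon moved from (7.7, 8.4) to (7.9, 6.9), a distance of √(0.2² + 1.5²) ≈ 1.5.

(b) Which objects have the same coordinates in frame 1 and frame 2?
the pink star, the pink pentagon, the blue circle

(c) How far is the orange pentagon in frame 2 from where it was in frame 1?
1.1

The orange pentagon moved from (5.7, 7.3) to (4.9, 8.0), a distance of √(0.8² + 0.7²) ≈ 1.1.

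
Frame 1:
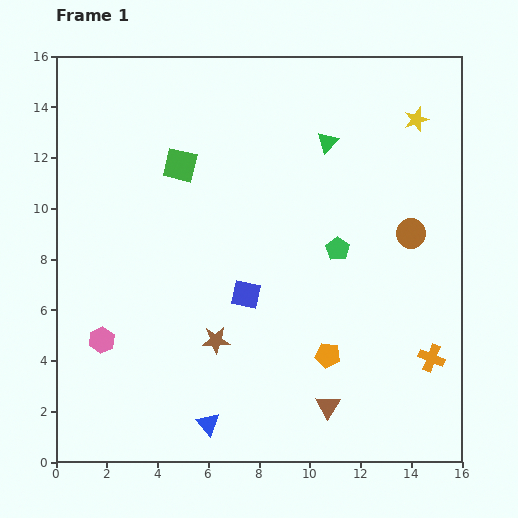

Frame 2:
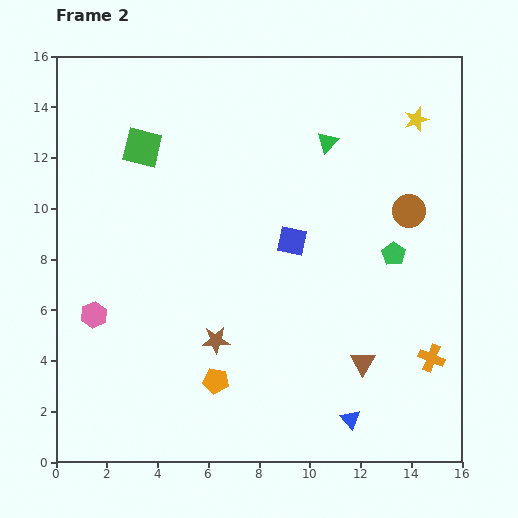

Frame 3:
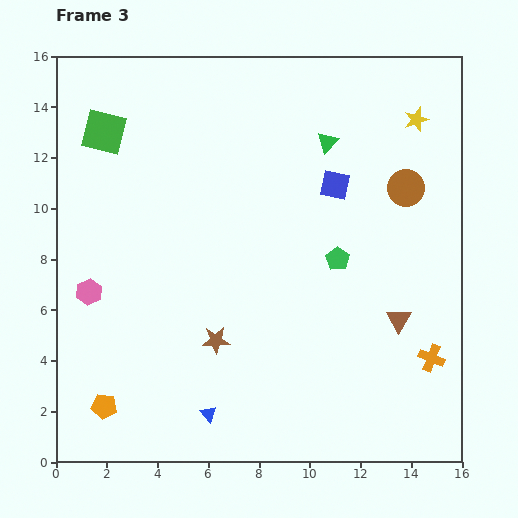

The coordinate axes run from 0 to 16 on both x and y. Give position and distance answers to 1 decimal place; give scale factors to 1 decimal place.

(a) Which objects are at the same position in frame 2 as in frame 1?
the yellow star, the orange cross, the green triangle, the brown star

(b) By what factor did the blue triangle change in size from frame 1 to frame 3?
0.7×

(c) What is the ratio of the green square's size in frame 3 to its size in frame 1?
1.3×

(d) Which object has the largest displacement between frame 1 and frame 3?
the orange pentagon

(moved 9.0; next 5.5)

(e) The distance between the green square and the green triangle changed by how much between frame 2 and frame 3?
+1.5

Distance in frame 2: 7.3. Distance in frame 3: 8.8.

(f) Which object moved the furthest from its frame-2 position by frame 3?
the blue triangle

(moved 5.6; next 4.5)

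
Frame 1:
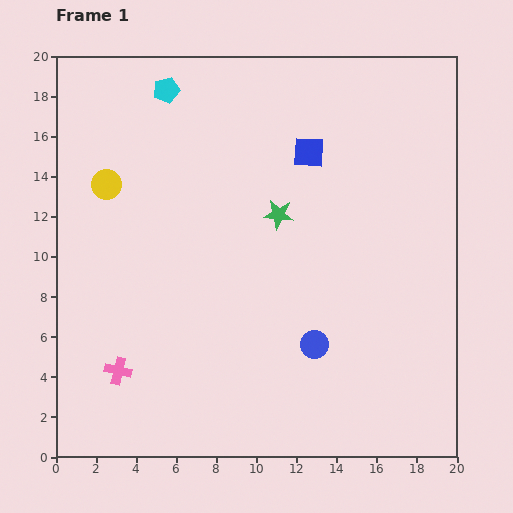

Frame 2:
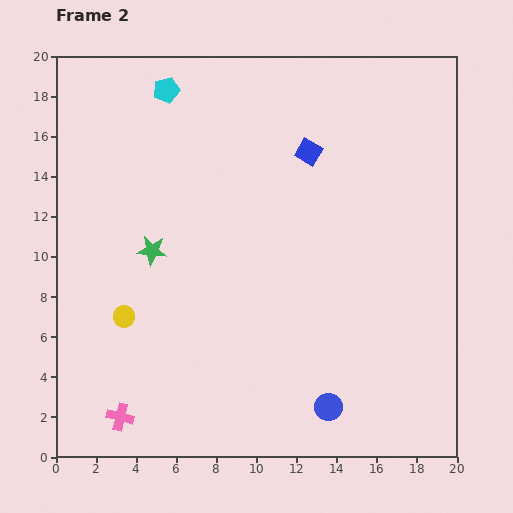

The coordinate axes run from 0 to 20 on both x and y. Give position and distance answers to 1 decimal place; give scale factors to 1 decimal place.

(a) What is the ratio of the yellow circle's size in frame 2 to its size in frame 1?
0.7×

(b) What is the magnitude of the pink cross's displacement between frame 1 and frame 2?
2.3

The pink cross moved from (3.1, 4.3) to (3.2, 2.0), a distance of √(0.1² + 2.3²) ≈ 2.3.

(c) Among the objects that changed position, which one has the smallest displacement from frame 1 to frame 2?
the pink cross

(moved 2.3)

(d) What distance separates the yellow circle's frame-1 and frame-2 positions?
6.7

The yellow circle moved from (2.5, 13.6) to (3.4, 7.0), a distance of √(0.9² + 6.6²) ≈ 6.7.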